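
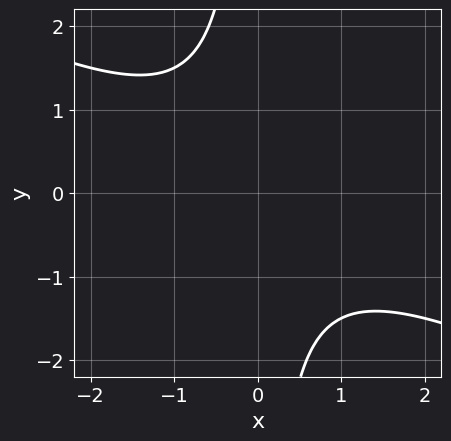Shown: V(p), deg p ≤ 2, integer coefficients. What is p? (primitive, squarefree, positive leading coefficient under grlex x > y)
x^2 + 2*x*y + 2

First, deg p = 2.
Then, checking where it meets the axes: the curve avoids every integer x-axis point in the box; no y-intercept at any integer in the box.
Finally, assembling these constraints gives the stated polynomial.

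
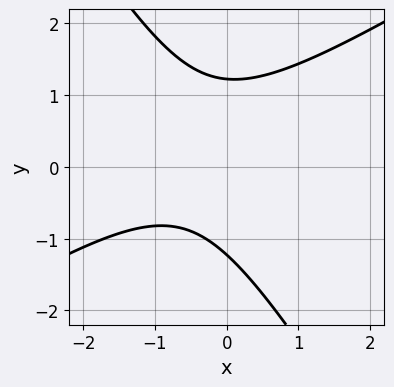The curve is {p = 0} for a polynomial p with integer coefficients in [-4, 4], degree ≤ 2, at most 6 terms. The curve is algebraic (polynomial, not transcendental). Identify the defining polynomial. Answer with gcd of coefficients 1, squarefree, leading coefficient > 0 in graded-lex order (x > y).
(a) deg p = 2. The shape is more complex than any degree-1 curve.
(b) From the axis intercepts and sections: it misses every integer gridline on the x-axis.
(c) The integer polynomial consistent with all of this is the stated p.

2*x^2 - 2*x*y - 2*y^2 + 2*x + 3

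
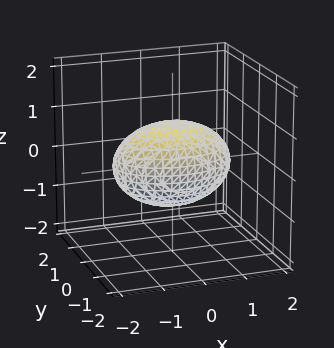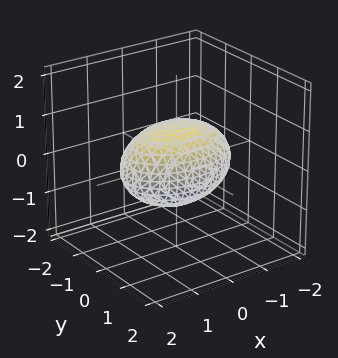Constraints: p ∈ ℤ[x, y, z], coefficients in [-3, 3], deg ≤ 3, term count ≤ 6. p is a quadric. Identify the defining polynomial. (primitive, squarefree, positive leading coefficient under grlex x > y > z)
x^2 + 2*y^2 + 2*z^2 - 2

1. The degree is 2 — bounded and convex; a quadric.
2. Symmetries: the y ↦ −y reflection is a symmetry, so y appears only in even powers; the x ↦ −x reflection is a symmetry, so x appears only in even powers; the z ↦ −z reflection is a symmetry, so z appears only in even powers.
3. From the visible intercepts: the z-axis gridline crossings are at z ∈ {-1, 1}; the y-axis gridline crossings are at y ∈ {-1, 1}.
4. Solving for integer coefficients yields p as stated.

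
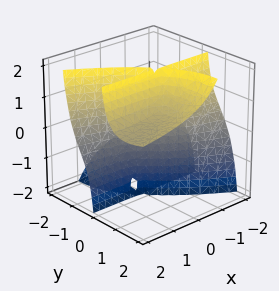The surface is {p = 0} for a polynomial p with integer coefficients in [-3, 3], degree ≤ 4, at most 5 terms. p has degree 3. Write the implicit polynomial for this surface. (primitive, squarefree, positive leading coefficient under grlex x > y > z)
2*x*y*z - y^3 + 2*y^2*z - x - y

(a) deg p = 3.
(b) Reading off the gridlines: it crosses the y-axis at the gridline y = 0; one x-axis crossing is at x = 0.
(c) Solving for integer coefficients yields p as stated.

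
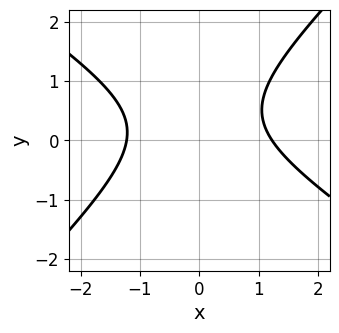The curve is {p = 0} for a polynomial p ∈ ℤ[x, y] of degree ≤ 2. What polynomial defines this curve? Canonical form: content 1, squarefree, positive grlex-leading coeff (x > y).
2*x^2 + x*y - 3*y^2 + 2*y - 3

1. The degree is 2 — no degree-1 curve has this shape.
2. From the axis intercepts and sections: it misses every integer gridline on the y-axis.
3. Assembling these constraints gives the stated polynomial.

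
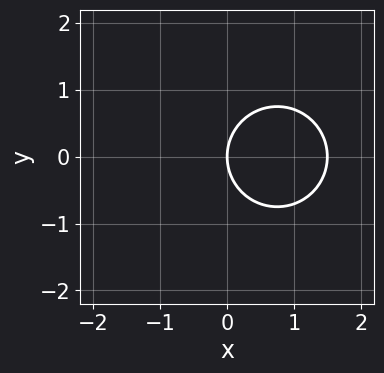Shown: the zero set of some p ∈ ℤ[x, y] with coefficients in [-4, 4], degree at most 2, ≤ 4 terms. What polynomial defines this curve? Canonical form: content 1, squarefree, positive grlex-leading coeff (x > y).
First, the degree is 2 — the shape is more complex than any degree-1 curve.
Then, symmetries: the y ↦ −y reflection is a symmetry, so y appears only in even powers.
Then, against the integer gridlines: one x-axis crossing is at x = 0; it crosses the y-axis at the gridline y = 0.
Finally, these observations pin down the coefficients.

2*x^2 + 2*y^2 - 3*x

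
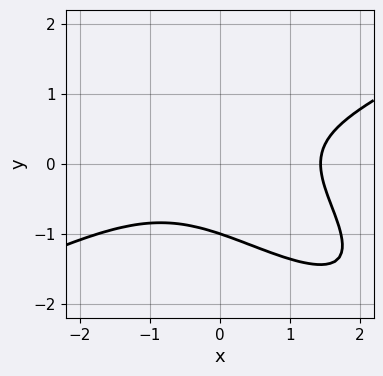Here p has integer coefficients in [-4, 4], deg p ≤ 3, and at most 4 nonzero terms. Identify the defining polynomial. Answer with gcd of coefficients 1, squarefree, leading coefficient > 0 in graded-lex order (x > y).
1. deg p = 3.
2. From the visible intercepts: it meets the y-axis at y = -1 (among the integer gridlines).
3. Solving for integer coefficients yields p as stated.

x^3 - 3*x*y^2 - 3*y^3 - 3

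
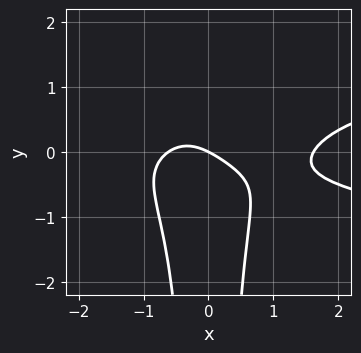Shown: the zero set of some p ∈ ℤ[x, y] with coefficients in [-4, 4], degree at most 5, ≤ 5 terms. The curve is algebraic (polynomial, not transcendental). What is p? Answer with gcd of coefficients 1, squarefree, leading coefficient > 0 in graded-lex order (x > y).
3*x^2*y^2 - x^3 + x^2 + x + 2*y

(a) deg p = 4.
(b) Against the integer gridlines: one y-axis crossing is at y = 0; it meets the x-axis at x = 0 (among the integer gridlines).
(c) Fitting integer coefficients to these (and the overall shape) gives p.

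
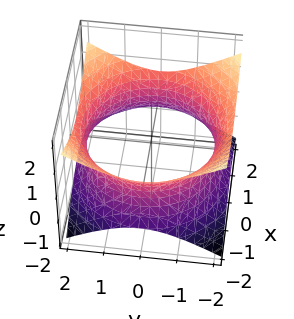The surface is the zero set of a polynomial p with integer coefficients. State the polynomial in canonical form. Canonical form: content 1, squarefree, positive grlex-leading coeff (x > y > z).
x^2 + y^2 - 2*z^2 - 3

deg p = 2.
Symmetries: rotational symmetry about the z-axis ⇒ p depends on x, y only through x² + y²; mirror symmetry z ↦ −z ⇒ only even powers of z.
From the axis intercepts and sections: it misses every integer gridline on the z-axis; a circular section at z = 0 has radius between 1 and 2.
Assembling these constraints gives the stated polynomial.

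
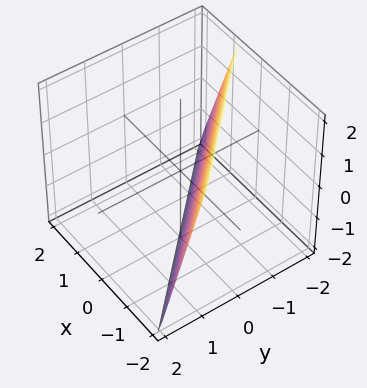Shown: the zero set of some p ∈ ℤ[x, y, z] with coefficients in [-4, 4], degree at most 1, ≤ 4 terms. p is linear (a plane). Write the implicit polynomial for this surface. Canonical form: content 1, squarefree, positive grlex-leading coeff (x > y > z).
3*x + 3*y + z + 2

(a) deg p = 1.
(b) Against the integer gridlines: it meets the z-axis at z = -2 (among the integer gridlines).
(c) Putting this together gives p.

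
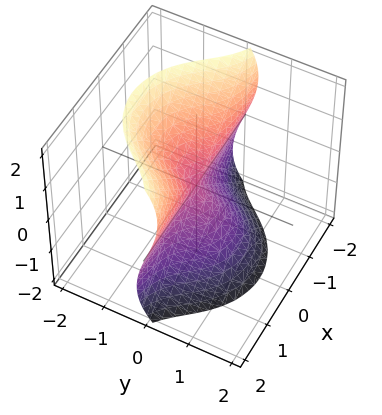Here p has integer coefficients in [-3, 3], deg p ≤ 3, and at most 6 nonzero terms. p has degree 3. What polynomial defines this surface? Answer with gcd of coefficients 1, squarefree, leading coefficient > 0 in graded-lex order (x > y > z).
1. The degree is 3 — a generic line meets the surface in up to 3 points.
2. Observable constraints: it meets the z-axis at z = 0 (among the integer gridlines); the visible x-axis segment lies entirely on the surface.
3. The integer polynomial consistent with all of this is the stated p.

3*x^2*y - x^2*z + 3*y^3 + z^3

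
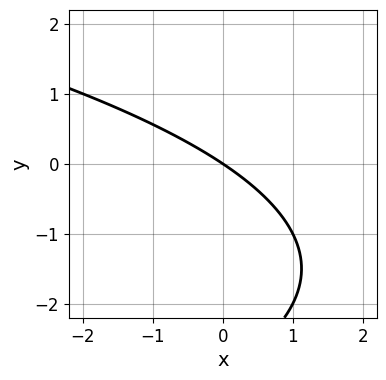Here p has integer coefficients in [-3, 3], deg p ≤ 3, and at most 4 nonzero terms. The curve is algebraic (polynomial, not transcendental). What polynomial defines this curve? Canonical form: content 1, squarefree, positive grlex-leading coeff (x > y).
1. The degree is 2 — no degree-1 curve has this shape.
2. From the visible intercepts: it crosses the y-axis at the gridline y = 0; one x-axis crossing is at x = 0.
3. Together with the visible shape, these determine p as stated.

y^2 + 2*x + 3*y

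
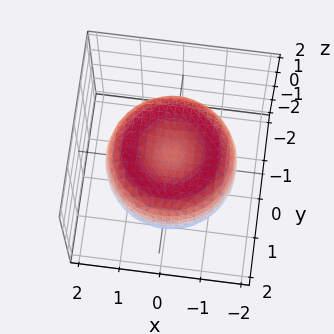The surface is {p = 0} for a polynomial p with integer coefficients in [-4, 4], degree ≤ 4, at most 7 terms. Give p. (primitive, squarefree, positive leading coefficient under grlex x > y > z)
x^4 + 2*x^2*y^2 + y^4 - 2*x^2 - 2*y^2 + 2*z^2 - 1

Degree: no degree-3 surface has this shape, so deg p = 4.
Symmetry: every cross-section ⟂ z is a circle, so x, y appear only via x² + y².
From the axis intercepts and sections: a circular section at z = 0 has radius between 1 and 2.
The integer polynomial consistent with all of this is the stated p.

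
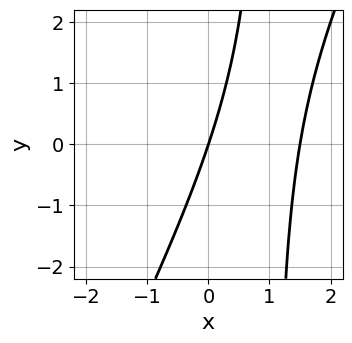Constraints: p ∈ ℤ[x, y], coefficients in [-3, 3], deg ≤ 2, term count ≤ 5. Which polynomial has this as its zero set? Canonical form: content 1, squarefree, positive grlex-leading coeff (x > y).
(a) The degree is 2 — the shape is more complex than any degree-1 curve.
(b) Checking where it meets the axes: it meets the x-axis at x = 0 (among the integer gridlines); it crosses the y-axis at the gridline y = 0.
(c) Together with the visible shape, these determine p as stated.

2*x^2 - x*y - 3*x + y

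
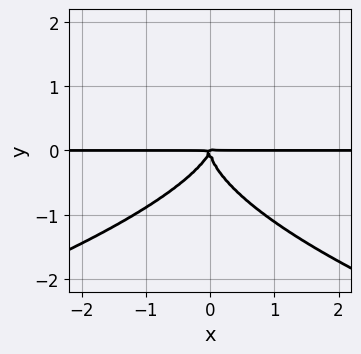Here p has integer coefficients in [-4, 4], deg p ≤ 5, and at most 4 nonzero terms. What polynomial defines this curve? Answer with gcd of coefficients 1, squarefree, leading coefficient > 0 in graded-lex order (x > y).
1. deg p = 4. No degree-3 curve has this shape.
2. From the axis intercepts and sections: the visible x-axis segment lies entirely on the curve.
3. Putting this together gives p.

3*y^4 + 3*x^2*y - x*y^2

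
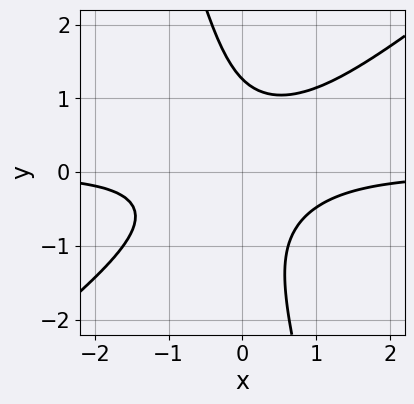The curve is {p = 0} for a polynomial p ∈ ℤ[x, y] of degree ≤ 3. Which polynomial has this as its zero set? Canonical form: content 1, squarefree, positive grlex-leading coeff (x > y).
1. deg p = 3. A generic line meets the curve in up to 3 points.
2. Reading off the gridlines: no x-intercept at any integer in the box.
3. Together with the visible shape, these determine p as stated.

3*x^2*y - 3*x*y^2 - y^3 + 2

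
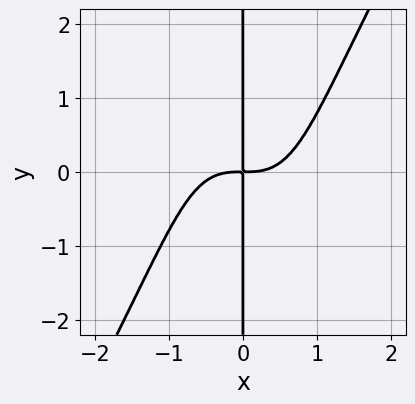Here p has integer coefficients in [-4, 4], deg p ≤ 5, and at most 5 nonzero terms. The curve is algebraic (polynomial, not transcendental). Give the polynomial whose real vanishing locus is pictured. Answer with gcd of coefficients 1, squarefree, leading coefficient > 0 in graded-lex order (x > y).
1. The degree is 4 — no degree-3 curve has this shape.
2. Reading off the gridlines: every point of the y-axis in the box is on the curve.
3. Solving for integer coefficients yields p as stated.

3*x^4 - x^2*y^2 - 3*x*y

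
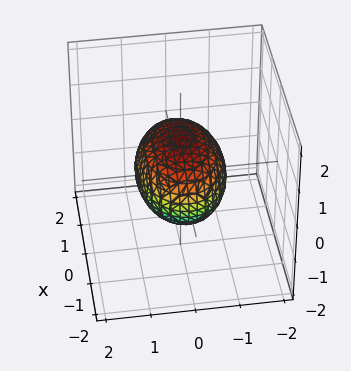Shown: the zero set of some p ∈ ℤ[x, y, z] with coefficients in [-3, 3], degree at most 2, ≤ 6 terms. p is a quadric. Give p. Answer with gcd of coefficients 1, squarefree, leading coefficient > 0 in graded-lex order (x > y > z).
x^2 + 2*y^2 + 2*z^2 - 2

1. deg p = 2.
2. Symmetries: the y ↦ −y reflection is a symmetry, so y appears only in even powers; the x ↦ −x reflection is a symmetry, so x appears only in even powers; it's symmetric under z → −z, forcing even powers of z.
3. Against the integer gridlines: the y-axis gridline crossings are at y ∈ {-1, 1}; the z-axis gridline crossings are at z ∈ {-1, 1}.
4. Putting this together gives p.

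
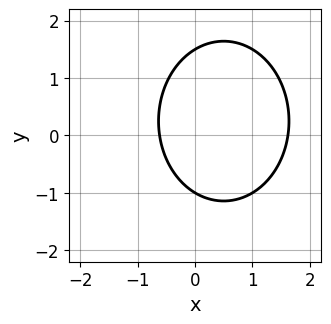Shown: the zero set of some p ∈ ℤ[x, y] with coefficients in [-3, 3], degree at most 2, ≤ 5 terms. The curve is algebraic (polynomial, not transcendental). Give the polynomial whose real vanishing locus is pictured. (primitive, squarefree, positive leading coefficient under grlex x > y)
3*x^2 + 2*y^2 - 3*x - y - 3

First, the degree is 2 — no degree-1 curve has this shape.
Then, checking where it meets the axes: it meets the y-axis at y = -1 (among the integer gridlines).
Finally, together with the visible shape, these determine p as stated.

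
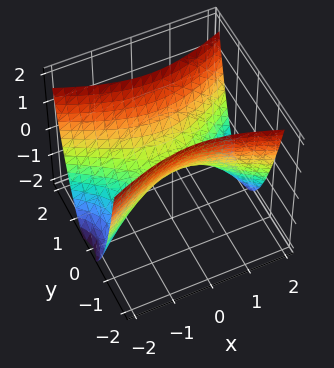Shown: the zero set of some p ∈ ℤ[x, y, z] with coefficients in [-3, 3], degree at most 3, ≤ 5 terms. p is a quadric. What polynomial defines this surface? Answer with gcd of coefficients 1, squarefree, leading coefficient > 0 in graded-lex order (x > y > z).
deg p = 2. A hyperbolic paraboloid; a quadric.
Symmetries: the y ↦ −y reflection is a symmetry, so y appears only in even powers; it's symmetric under x → −x, forcing even powers of x.
From the visible intercepts: one z-axis crossing is at z = 0; it crosses the y-axis at the gridline y = 0.
Putting this together gives p.

x^2 - 3*y^2 + 2*z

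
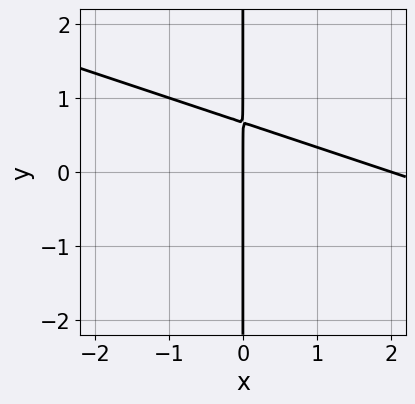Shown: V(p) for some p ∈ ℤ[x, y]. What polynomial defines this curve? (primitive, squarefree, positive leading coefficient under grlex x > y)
x^2 + 3*x*y - 2*x

First, the degree is 2 — no degree-1 curve has this shape.
Then, from the visible intercepts: the visible y-axis segment lies entirely on the curve; among the integer gridlines, it crosses the x-axis at x ∈ {0, 2}.
Finally, matching integer coefficients to the picture gives p.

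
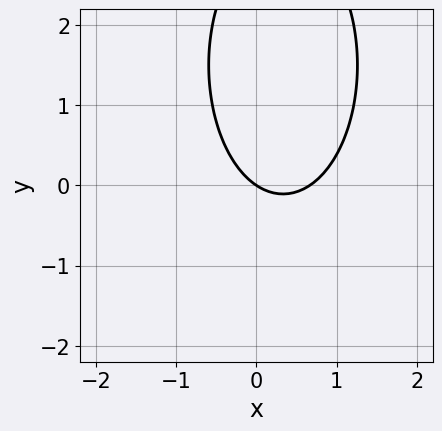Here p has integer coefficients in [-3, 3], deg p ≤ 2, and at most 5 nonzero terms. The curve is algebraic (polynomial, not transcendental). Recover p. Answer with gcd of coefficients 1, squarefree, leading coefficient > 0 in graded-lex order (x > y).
First, degree: no degree-1 curve has this shape, so deg p = 2.
Next, from the visible intercepts: it crosses the x-axis at the gridline x = 0; it meets the y-axis at y = 0 (among the integer gridlines).
Finally, the integer polynomial consistent with all of this is the stated p.

3*x^2 + y^2 - 2*x - 3*y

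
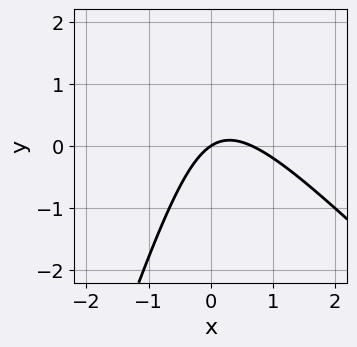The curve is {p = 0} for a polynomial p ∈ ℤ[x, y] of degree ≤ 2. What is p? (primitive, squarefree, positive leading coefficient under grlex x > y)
3*x^2 + 2*x*y - y^2 - 2*x + 3*y

First, degree: a generic line meets the curve in up to 2 points, so deg p = 2.
Next, against the integer gridlines: one x-axis crossing is at x = 0; it meets the y-axis at y = 0 (among the integer gridlines).
Finally, putting this together gives p.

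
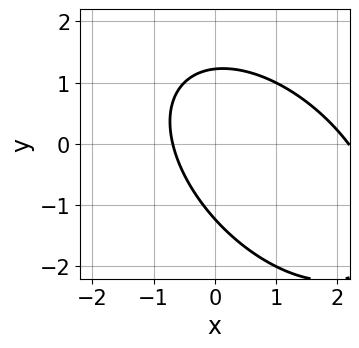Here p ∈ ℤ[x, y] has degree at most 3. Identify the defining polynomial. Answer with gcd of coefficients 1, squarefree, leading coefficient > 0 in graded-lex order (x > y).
First, degree: a generic line meets the curve in up to 2 points, so deg p = 2.
Finally, solving for integer coefficients yields p as stated.

2*x^2 + 2*x*y + 2*y^2 - 3*x - 3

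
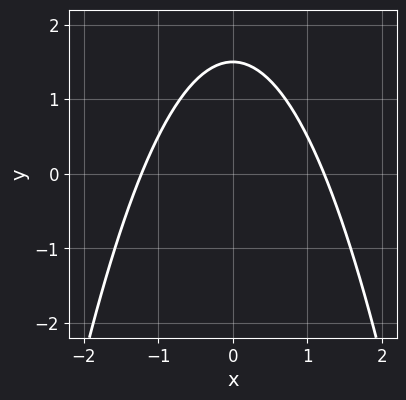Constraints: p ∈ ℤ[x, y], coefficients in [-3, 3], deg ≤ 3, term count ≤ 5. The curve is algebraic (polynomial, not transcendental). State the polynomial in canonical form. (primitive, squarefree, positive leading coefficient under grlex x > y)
2*x^2 + 2*y - 3

1. Degree: no degree-1 curve has this shape, so deg p = 2.
2. Symmetries: mirror symmetry x ↦ −x ⇒ only even powers of x.
3. Fitting integer coefficients to these (and the overall shape) gives p.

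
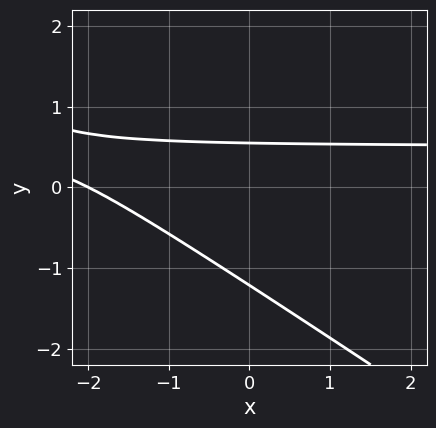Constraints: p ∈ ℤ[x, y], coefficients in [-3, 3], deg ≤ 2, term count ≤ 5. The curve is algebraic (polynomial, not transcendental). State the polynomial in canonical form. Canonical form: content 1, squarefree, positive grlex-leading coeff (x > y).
2*x*y + 3*y^2 - x + 2*y - 2

First, deg p = 2. A generic line meets the curve in up to 2 points.
Then, from the visible intercepts: it crosses the x-axis at the gridline x = -2.
Finally, these observations pin down the coefficients.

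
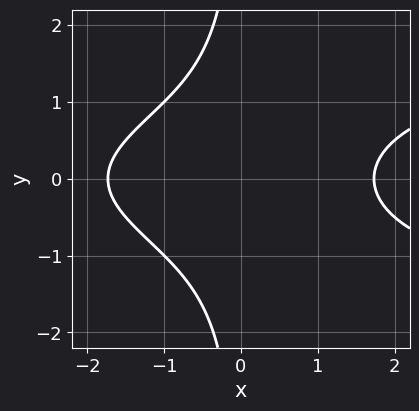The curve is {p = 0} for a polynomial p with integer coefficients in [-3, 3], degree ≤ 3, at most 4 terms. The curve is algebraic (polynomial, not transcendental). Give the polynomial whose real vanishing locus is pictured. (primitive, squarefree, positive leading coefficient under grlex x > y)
(a) Degree: no degree-2 curve has this shape, so deg p = 3.
(b) Symmetries: mirror symmetry y ↦ −y ⇒ only even powers of y.
(c) Observable constraints: the curve avoids every integer y-axis point in the box.
(d) Fitting integer coefficients to these (and the overall shape) gives p.

2*x*y^2 - x^2 + 3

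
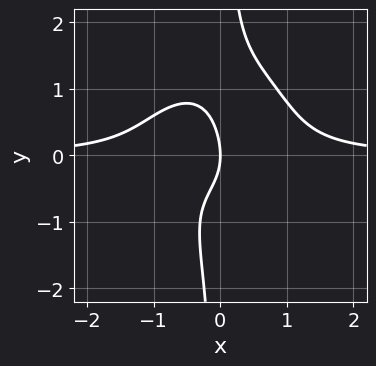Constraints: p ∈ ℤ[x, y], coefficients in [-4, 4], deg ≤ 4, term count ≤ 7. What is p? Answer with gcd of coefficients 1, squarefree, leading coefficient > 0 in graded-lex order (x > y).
3*x^3*y + 2*x*y^3 - x*y - y^2 - 2*x

First, deg p = 4.
Then, observable constraints: it meets the y-axis at y = 0 (among the integer gridlines); it crosses the x-axis at the gridline x = 0.
Finally, putting this together gives p.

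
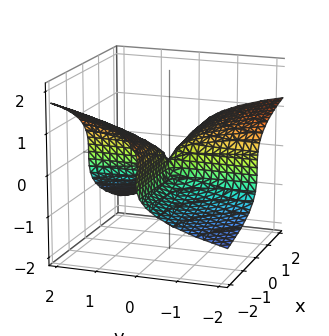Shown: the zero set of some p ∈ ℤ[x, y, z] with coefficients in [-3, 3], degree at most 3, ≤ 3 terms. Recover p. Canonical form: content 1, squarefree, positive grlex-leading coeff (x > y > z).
x*z^2 + 3*z^3 + 2*x*y

1. deg p = 3. A generic line meets the surface in up to 3 points.
2. From the visible intercepts: every point of the y-axis in the box is on the surface; every point of the x-axis in the box is on the surface; it crosses the z-axis at the gridline z = 0.
3. Putting this together gives p.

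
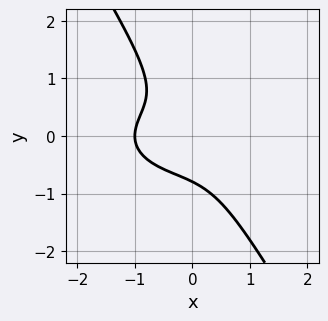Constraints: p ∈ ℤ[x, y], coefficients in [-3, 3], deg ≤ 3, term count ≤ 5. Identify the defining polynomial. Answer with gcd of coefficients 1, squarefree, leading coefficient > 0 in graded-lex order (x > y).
x^3 + 3*x*y^2 + 2*y^3 + 1

(a) Degree: no degree-2 curve has this shape, so deg p = 3.
(b) Reading off the gridlines: one x-axis crossing is at x = -1.
(c) Assembling these constraints gives the stated polynomial.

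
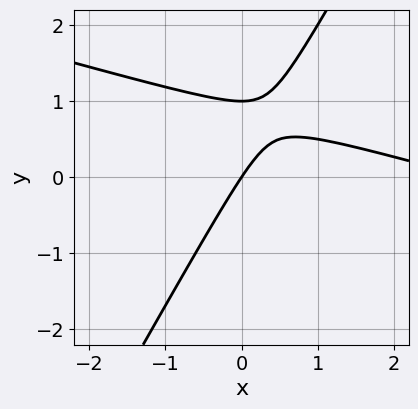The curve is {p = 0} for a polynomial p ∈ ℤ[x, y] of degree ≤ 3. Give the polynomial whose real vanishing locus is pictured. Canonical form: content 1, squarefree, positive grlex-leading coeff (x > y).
x^2 + 3*x*y - 2*y^2 - 3*x + 2*y

1. The degree is 2 — the shape is more complex than any degree-1 curve.
2. Reading off the gridlines: one x-axis crossing is at x = 0; the y-axis gridline crossings are at y ∈ {0, 1}.
3. These observations pin down the coefficients.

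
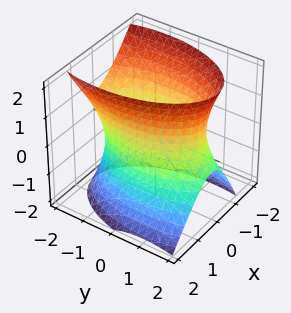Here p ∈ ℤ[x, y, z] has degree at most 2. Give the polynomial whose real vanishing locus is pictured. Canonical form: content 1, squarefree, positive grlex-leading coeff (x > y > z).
3*x^2 + x*z + y^2 + y*z - z^2 - 3

1. The degree is 2 — the shape is more complex than any degree-1 surface.
2. From the visible intercepts: it misses every integer gridline on the z-axis; among the integer gridlines, it crosses the x-axis at x ∈ {-1, 1}.
3. Together with the visible shape, these determine p as stated.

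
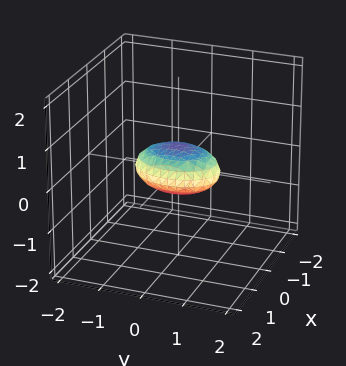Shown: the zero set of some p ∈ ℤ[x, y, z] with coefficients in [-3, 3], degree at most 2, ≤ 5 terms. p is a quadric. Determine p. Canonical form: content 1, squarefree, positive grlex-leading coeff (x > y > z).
2*x^2 + y^2 + 3*z^2 - 1

(a) The degree is 2 — bounded and convex; a quadric.
(b) Symmetries: mirror symmetry y ↦ −y ⇒ only even powers of y; mirror symmetry z ↦ −z ⇒ only even powers of z; the x ↦ −x reflection is a symmetry, so x appears only in even powers.
(c) Observable constraints: among the integer gridlines, it crosses the y-axis at y ∈ {-1, 1}.
(d) Fitting integer coefficients to these (and the overall shape) gives p.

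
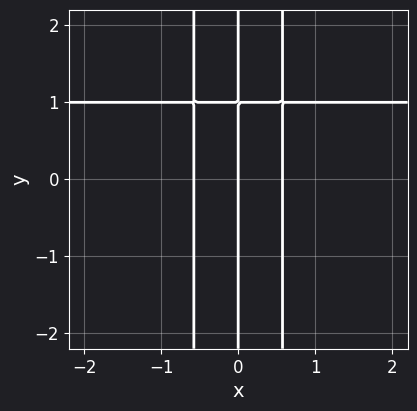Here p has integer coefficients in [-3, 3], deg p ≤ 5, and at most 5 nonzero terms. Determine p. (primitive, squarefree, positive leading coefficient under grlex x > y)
First, the degree is 4 — no degree-3 curve has this shape.
Then, reading off the gridlines: the visible y-axis segment lies entirely on the curve; it meets the x-axis at x = 0 (among the integer gridlines).
Finally, matching integer coefficients to the picture gives p.

3*x^3*y - 3*x^3 - x*y + x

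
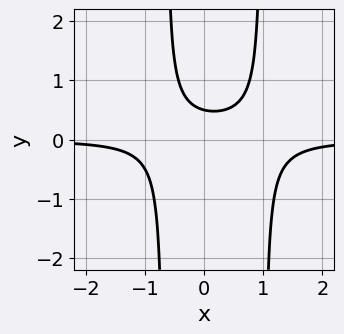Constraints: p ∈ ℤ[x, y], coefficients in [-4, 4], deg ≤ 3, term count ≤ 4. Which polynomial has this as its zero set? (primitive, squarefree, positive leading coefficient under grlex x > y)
First, degree: no degree-2 curve has this shape, so deg p = 3.
Next, against the integer gridlines: no x-intercept at any integer in the box.
Finally, these observations pin down the coefficients.

3*x^2*y - x*y - 2*y + 1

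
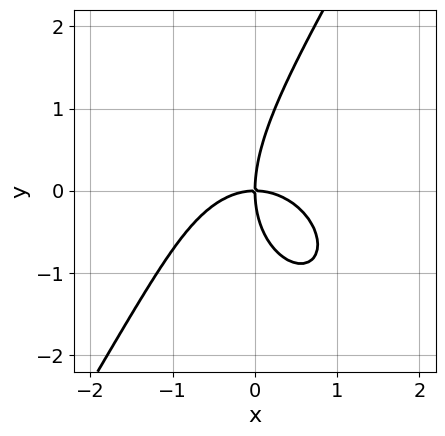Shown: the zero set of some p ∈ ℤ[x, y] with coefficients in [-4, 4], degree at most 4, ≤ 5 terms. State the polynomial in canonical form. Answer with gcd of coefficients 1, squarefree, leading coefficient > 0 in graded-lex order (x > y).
2*x^3 + x*y^2 - y^3 + 3*x*y

(a) deg p = 3. A generic line meets the curve in up to 3 points.
(b) Reading off the gridlines: it crosses the x-axis at the gridline x = 0; it crosses the y-axis at the gridline y = 0.
(c) The integer polynomial consistent with all of this is the stated p.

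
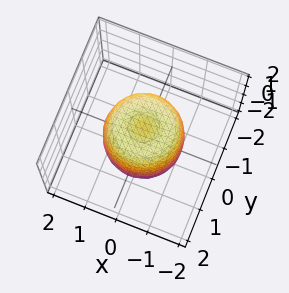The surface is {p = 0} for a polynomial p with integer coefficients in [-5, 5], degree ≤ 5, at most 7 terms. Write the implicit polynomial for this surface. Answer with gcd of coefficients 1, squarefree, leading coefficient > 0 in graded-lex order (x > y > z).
2*x^4 + 4*x^2*y^2 + 2*y^4 - 2*x^2 - 2*y^2 + z^2 - 1

First, degree: a generic line meets the surface in up to 4 points, so deg p = 4.
Then, symmetries: rotational symmetry about the z-axis ⇒ p depends on x, y only through x² + y².
Next, from the visible intercepts: a circular section at z = -1 has radius exactly 1; among the integer gridlines, it crosses the z-axis at z ∈ {-1, 1}.
Finally, the integer polynomial consistent with all of this is the stated p.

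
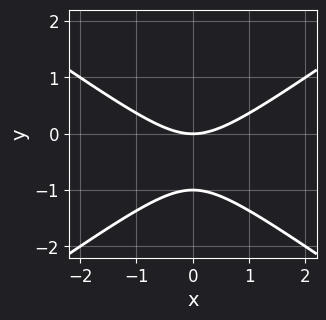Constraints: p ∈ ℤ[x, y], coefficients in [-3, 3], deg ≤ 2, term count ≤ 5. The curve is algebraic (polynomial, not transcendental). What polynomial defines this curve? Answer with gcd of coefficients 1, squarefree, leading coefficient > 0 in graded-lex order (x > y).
x^2 - 2*y^2 - 2*y

deg p = 2. A generic line meets the curve in up to 2 points.
Symmetries: mirror symmetry x ↦ −x ⇒ only even powers of x.
Checking where it meets the axes: among the integer gridlines, it crosses the y-axis at y ∈ {-1, 0}; it crosses the x-axis at the gridline x = 0.
Solving for integer coefficients yields p as stated.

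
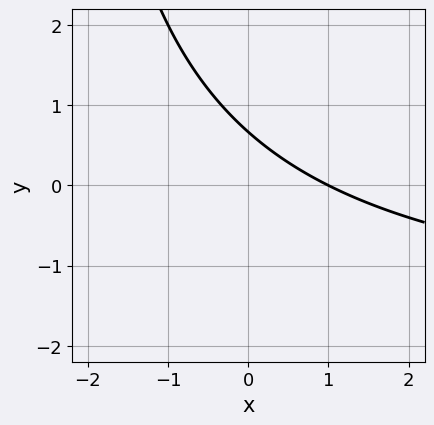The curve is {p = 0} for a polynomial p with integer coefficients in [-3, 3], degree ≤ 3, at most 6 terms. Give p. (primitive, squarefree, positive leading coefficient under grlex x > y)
First, degree: a generic line meets the curve in up to 2 points, so deg p = 2.
Next, reading off the gridlines: it crosses the x-axis at the gridline x = 1.
Finally, matching integer coefficients to the picture gives p.

x*y + 2*x + 3*y - 2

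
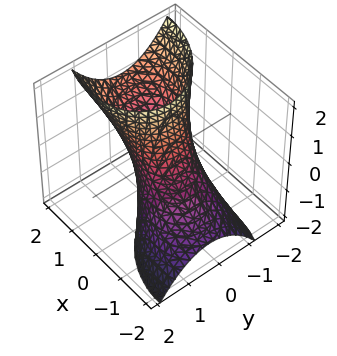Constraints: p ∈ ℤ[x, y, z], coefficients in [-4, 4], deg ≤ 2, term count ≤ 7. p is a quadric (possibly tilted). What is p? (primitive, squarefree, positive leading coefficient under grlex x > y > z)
2*x^2 + x*y - 3*x*z + 3*y^2 - 2

deg p = 2. No degree-1 surface has this shape.
Observable constraints: among the integer gridlines, it crosses the x-axis at x ∈ {-1, 1}; it misses every integer gridline on the z-axis.
The integer polynomial consistent with all of this is the stated p.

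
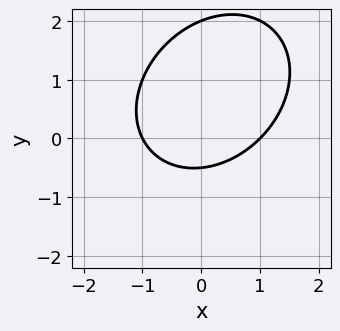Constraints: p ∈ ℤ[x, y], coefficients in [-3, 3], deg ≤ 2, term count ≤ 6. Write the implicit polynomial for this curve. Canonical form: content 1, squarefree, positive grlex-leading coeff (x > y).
First, the degree is 2 — no degree-1 curve has this shape.
Then, against the integer gridlines: among the integer gridlines, it crosses the x-axis at x ∈ {-1, 1}; one y-axis crossing is at y = 2.
Finally, these observations pin down the coefficients.

2*x^2 - x*y + 2*y^2 - 3*y - 2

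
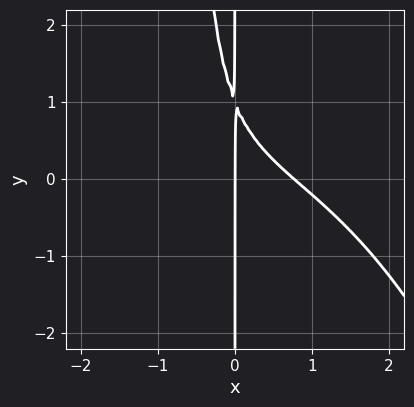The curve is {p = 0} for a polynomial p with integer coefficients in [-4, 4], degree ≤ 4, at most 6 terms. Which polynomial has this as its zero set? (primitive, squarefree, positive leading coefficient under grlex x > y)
x^4 + 3*x^2*y + 2*x^2 + 2*x*y - 2*x

1. The degree is 4 — no degree-3 curve has this shape.
2. From the visible intercepts: it crosses the x-axis at the gridline x = 0; the visible y-axis segment lies entirely on the curve.
3. Solving for integer coefficients yields p as stated.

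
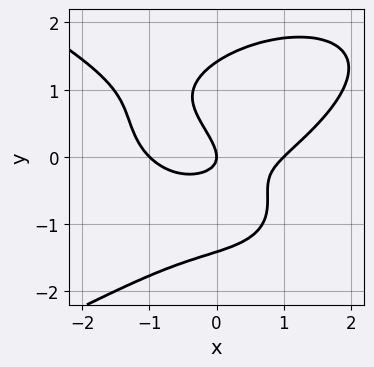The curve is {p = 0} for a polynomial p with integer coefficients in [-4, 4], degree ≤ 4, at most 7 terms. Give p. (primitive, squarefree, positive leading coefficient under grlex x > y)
(a) Degree: no degree-3 curve has this shape, so deg p = 4.
(b) From the visible intercepts: the x-axis gridline crossings are at x ∈ {-1, 0, 1}; it crosses the y-axis at the gridline y = 0.
(c) Matching integer coefficients to the picture gives p.

y^4 + x^3 - 2*x*y - 2*y^2 - x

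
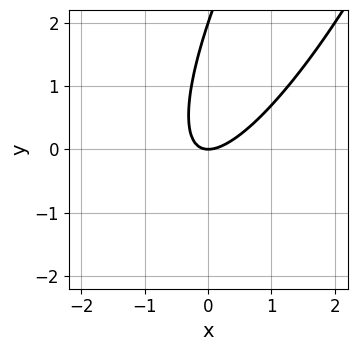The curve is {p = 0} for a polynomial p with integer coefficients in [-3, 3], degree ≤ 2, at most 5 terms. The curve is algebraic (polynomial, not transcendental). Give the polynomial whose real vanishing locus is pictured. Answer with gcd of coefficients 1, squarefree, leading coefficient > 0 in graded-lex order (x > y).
3*x^2 - 3*x*y + y^2 - 2*y

First, degree: no degree-1 curve has this shape, so deg p = 2.
Then, from the visible intercepts: one x-axis crossing is at x = 0; the y-axis gridline crossings are at y ∈ {0, 2}.
Finally, these observations pin down the coefficients.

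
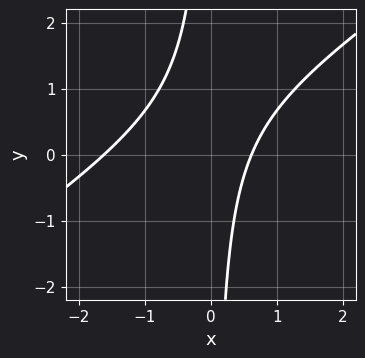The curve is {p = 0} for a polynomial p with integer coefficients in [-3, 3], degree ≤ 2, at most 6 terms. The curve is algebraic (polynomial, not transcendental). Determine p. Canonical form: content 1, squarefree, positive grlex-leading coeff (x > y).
2*x^2 - 3*x*y + 2*x - 2

Degree: no degree-1 curve has this shape, so deg p = 2.
From the axis intercepts and sections: the curve avoids every integer y-axis point in the box.
Together with the visible shape, these determine p as stated.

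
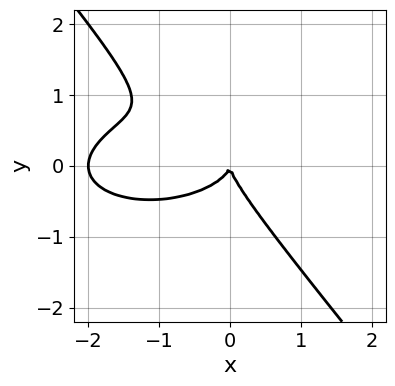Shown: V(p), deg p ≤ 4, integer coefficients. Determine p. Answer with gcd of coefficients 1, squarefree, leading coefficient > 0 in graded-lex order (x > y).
x^3 + 3*x*y^2 + 3*y^3 + 2*x^2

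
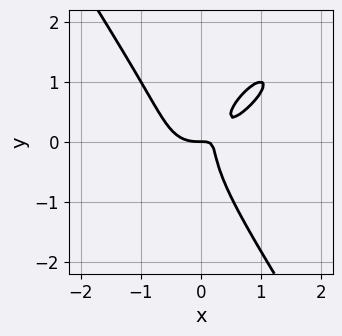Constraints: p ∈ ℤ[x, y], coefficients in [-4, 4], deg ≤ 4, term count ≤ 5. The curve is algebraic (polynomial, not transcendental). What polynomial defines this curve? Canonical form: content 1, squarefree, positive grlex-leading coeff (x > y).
3*x^3 - 3*x^2*y + 2*y^3 - 3*x*y + y

First, degree: the shape is more complex than any degree-2 curve, so deg p = 3.
Next, reading off the gridlines: it meets the x-axis at x = 0 (among the integer gridlines); one y-axis crossing is at y = 0.
Finally, putting this together gives p.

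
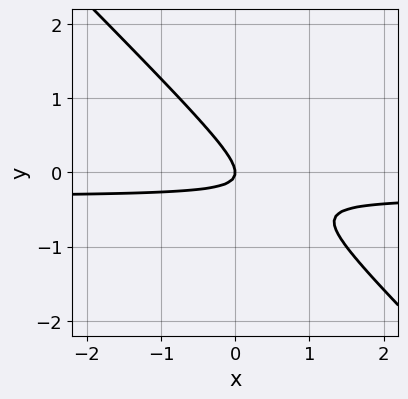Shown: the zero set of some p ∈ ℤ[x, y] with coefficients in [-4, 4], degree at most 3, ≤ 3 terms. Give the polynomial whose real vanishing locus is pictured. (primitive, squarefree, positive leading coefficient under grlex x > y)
3*x*y + 3*y^2 + x

1. Degree: a generic line meets the curve in up to 2 points, so deg p = 2.
2. Reading off the gridlines: it meets the y-axis at y = 0 (among the integer gridlines); it meets the x-axis at x = 0 (among the integer gridlines).
3. These observations pin down the coefficients.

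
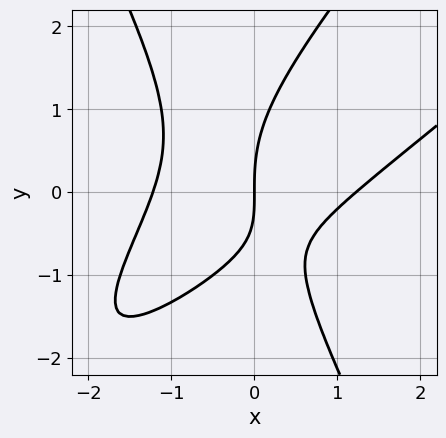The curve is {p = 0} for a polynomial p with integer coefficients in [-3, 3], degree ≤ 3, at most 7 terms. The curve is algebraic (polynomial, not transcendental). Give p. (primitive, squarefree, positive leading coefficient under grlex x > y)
The degree is 3 — a generic line meets the curve in up to 3 points.
From the axis intercepts and sections: it meets the x-axis at x = 0 (among the integer gridlines); it crosses the y-axis at the gridline y = 0.
Matching integer coefficients to the picture gives p.

2*x^3 - 3*x^2*y + y^3 - 2*x*y - 3*x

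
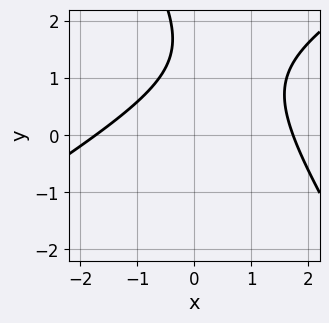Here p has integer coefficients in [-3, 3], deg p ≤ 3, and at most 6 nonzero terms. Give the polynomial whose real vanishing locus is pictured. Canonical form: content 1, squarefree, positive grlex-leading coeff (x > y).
First, degree: a generic line meets the curve in up to 2 points, so deg p = 2.
Then, checking where it meets the axes: the curve avoids every integer y-axis point in the box.
Finally, putting this together gives p.

x^2 - x*y - y^2 + 3*y - 3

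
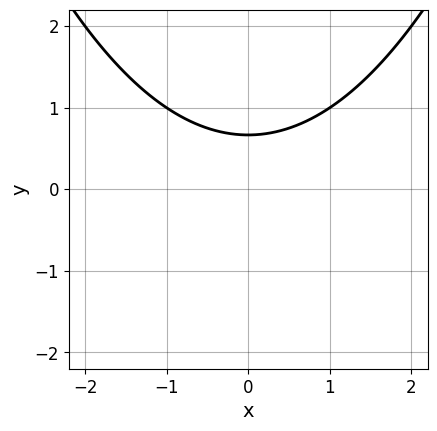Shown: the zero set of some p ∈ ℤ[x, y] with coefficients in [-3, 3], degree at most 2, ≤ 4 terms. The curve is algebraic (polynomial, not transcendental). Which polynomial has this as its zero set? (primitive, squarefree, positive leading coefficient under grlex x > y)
x^2 - 3*y + 2

First, deg p = 2. A generic line meets the curve in up to 2 points.
Next, symmetries: mirror symmetry x ↦ −x ⇒ only even powers of x.
Then, reading off the gridlines: no x-intercept at any integer in the box.
Finally, putting this together gives p.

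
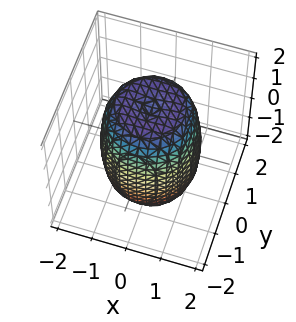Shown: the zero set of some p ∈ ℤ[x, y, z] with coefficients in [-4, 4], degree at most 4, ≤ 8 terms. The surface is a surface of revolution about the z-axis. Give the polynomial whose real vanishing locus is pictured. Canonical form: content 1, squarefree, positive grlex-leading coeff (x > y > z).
First, deg p = 4.
Next, by symmetry, the surface is invariant under rotation about z: p = q(x² + y², z).
Next, reading off the gridlines: a circular section at z = 0 has radius between 1 and 2.
Finally, together with the visible shape, these determine p as stated.

2*x^4 + 4*x^2*y^2 + 2*y^4 - 2*x^2 - 2*y^2 + z^2 - 3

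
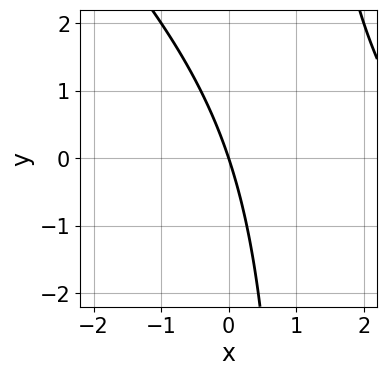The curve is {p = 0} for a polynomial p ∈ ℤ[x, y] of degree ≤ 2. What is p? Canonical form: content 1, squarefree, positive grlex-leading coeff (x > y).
x^2 + x*y - 3*x - y

First, deg p = 2. The shape is more complex than any degree-1 curve.
Next, from the axis intercepts and sections: it crosses the y-axis at the gridline y = 0; one x-axis crossing is at x = 0.
Finally, these observations pin down the coefficients.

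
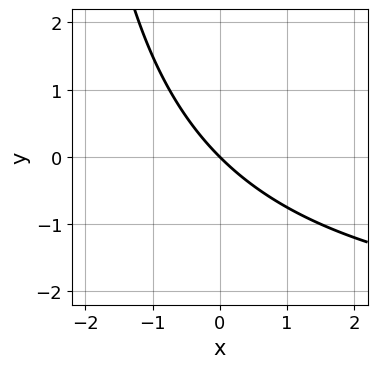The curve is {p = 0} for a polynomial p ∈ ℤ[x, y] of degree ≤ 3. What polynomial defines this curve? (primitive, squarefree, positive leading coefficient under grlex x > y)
x*y + 3*x + 3*y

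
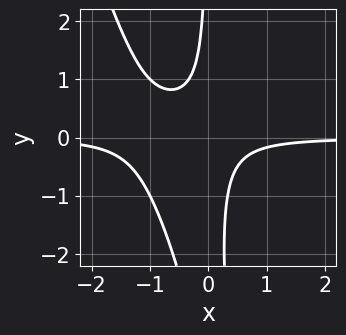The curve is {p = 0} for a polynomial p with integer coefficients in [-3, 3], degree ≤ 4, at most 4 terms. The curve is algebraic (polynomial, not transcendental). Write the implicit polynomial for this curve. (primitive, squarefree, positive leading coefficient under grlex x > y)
First, deg p = 3. The shape is more complex than any degree-2 curve.
Next, from the axis intercepts and sections: the curve avoids every integer x-axis point in the box; the curve avoids every integer y-axis point in the box.
Finally, the integer polynomial consistent with all of this is the stated p.

3*x^2*y + x*y^2 + 3*x*y + 1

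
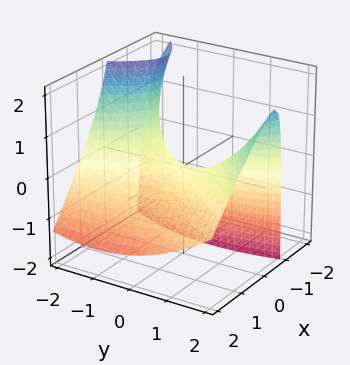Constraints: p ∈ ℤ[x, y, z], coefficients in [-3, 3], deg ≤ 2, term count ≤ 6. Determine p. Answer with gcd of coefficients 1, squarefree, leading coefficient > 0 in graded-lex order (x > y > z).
1. Degree: the shape is more complex than any degree-1 surface, so deg p = 2.
2. Observable constraints: it crosses the z-axis at the gridline z = 0; it meets the x-axis at x = 0 (among the integer gridlines); it crosses the y-axis at the gridline y = 0.
3. The integer polynomial consistent with all of this is the stated p.

3*x^2 - x*y + 3*x*z - y^2 + 3*z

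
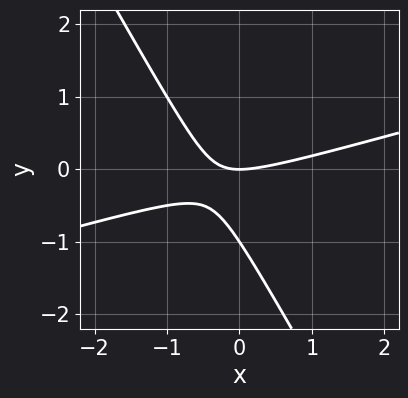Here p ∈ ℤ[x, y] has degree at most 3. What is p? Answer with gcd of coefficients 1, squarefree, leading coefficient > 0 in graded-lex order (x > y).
x^2 - 3*x*y - 2*y^2 - 2*y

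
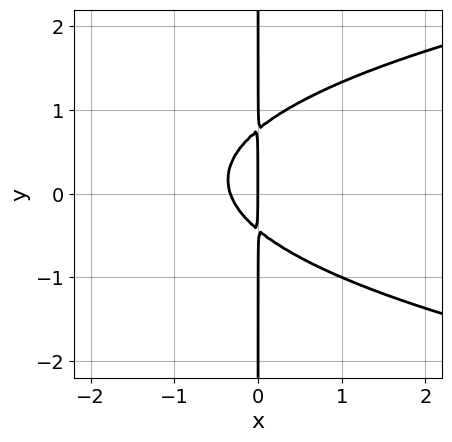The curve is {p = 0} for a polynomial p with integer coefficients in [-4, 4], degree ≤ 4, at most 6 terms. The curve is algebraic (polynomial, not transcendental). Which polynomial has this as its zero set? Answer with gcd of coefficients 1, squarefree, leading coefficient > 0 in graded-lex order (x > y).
3*x*y^2 - 3*x^2 - x*y - x

First, the degree is 3 — a generic line meets the curve in up to 3 points.
Next, from the axis intercepts and sections: it meets the x-axis at x = 0 (among the integer gridlines); the visible y-axis segment lies entirely on the curve.
Finally, these observations pin down the coefficients.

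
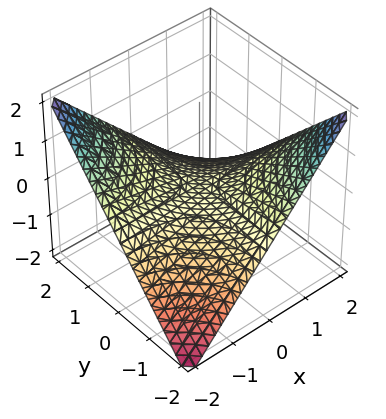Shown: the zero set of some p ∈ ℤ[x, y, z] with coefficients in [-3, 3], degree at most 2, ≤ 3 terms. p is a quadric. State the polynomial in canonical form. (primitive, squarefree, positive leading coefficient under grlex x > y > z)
(a) deg p = 2. A saddle surface; a quadric.
(b) From the axis intercepts and sections: one z-axis crossing is at z = 0; every point of the x-axis in the box is on the surface; the visible y-axis segment lies entirely on the surface.
(c) Together with the visible shape, these determine p as stated.

x*y + 2*z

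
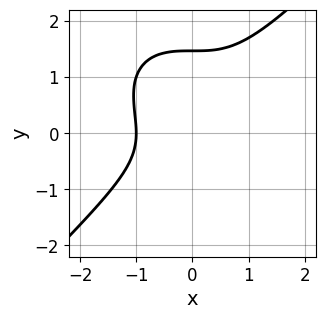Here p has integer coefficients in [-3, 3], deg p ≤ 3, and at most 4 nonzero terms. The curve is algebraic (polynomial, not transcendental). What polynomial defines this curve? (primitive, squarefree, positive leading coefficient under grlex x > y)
1. deg p = 3. A generic line meets the curve in up to 3 points.
2. From the axis intercepts and sections: one x-axis crossing is at x = -1.
3. Together with the visible shape, these determine p as stated.

x^3 - y^3 + y^2 + 1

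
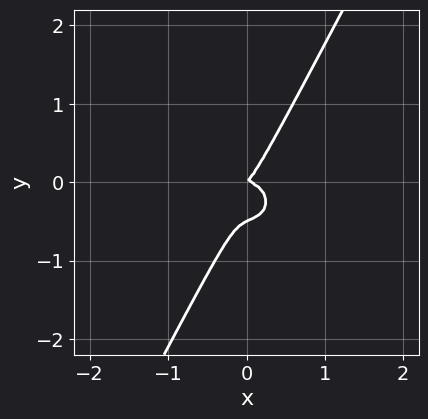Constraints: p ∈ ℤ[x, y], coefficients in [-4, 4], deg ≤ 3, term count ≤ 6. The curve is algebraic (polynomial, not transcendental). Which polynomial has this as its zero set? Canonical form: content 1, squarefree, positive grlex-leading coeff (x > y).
3*x^3 + 3*x*y^2 - 2*y^3 + x*y - y^2

(a) The degree is 3 — a generic line meets the curve in up to 3 points.
(b) Against the integer gridlines: one x-axis crossing is at x = 0; one y-axis crossing is at y = 0.
(c) Fitting integer coefficients to these (and the overall shape) gives p.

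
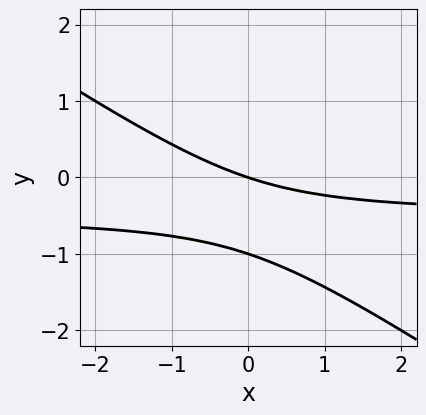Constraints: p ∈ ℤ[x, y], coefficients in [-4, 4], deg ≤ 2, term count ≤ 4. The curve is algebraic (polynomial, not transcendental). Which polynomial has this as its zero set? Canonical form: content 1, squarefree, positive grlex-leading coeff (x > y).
2*x*y + 3*y^2 + x + 3*y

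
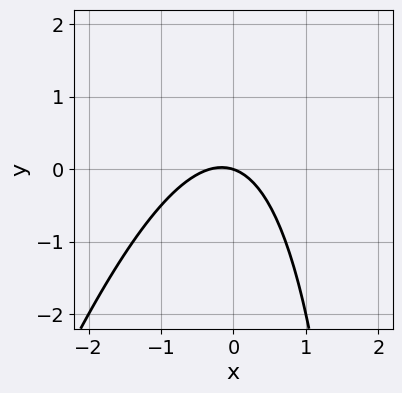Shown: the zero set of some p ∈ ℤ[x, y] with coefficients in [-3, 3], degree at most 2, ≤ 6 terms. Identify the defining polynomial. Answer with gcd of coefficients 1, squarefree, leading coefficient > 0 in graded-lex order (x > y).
3*x^2 - x*y + x + 3*y

Degree: the shape is more complex than any degree-1 curve, so deg p = 2.
Against the integer gridlines: one x-axis crossing is at x = 0; it meets the y-axis at y = 0 (among the integer gridlines).
Assembling these constraints gives the stated polynomial.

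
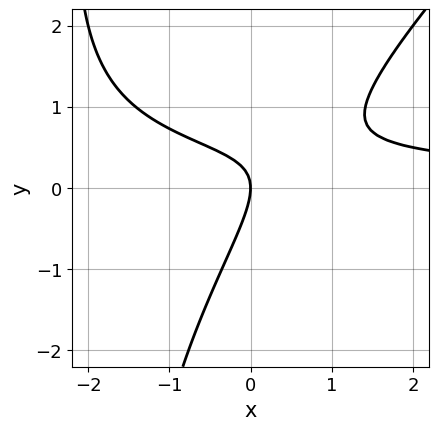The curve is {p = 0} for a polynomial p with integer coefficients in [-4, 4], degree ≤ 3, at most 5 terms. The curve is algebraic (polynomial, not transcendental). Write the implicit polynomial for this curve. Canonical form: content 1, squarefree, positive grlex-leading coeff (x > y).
x^2*y - x*y^2 + 3*x*y - 2*y^2 - 2*x

1. The degree is 3 — a generic line meets the curve in up to 3 points.
2. Reading off the gridlines: it meets the x-axis at x = 0 (among the integer gridlines); one y-axis crossing is at y = 0.
3. Together with the visible shape, these determine p as stated.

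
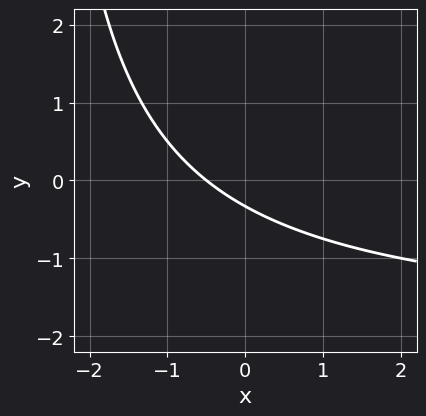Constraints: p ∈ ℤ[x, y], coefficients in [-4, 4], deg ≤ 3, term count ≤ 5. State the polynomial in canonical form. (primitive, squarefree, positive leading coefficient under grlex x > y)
x*y + 2*x + 3*y + 1

First, degree: the shape is more complex than any degree-1 curve, so deg p = 2.
Finally, matching integer coefficients to the picture gives p.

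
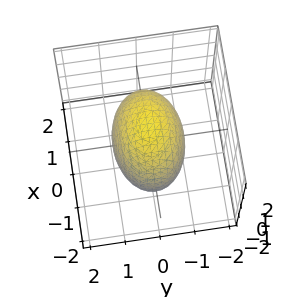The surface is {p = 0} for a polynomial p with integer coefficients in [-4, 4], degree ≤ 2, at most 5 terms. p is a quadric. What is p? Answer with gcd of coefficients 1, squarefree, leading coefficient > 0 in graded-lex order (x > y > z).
1. Degree: a closed, bounded, convex surface; a quadric, so deg p = 2.
2. Symmetries: the x ↦ −x reflection is a symmetry, so x appears only in even powers; the z ↦ −z reflection is a symmetry, so z appears only in even powers; mirror symmetry y ↦ −y ⇒ only even powers of y.
3. Observable constraints: among the integer gridlines, it crosses the y-axis at y ∈ {-1, 1}.
4. These observations pin down the coefficients.

x^2 + 2*y^2 + z^2 - 2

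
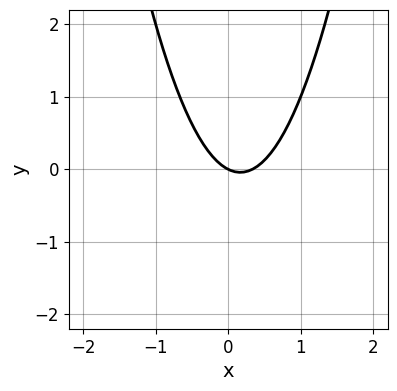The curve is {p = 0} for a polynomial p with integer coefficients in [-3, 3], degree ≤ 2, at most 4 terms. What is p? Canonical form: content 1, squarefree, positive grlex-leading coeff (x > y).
The degree is 2 — the shape is more complex than any degree-1 curve.
From the axis intercepts and sections: it meets the x-axis at x = 0 (among the integer gridlines); it meets the y-axis at y = 0 (among the integer gridlines).
Solving for integer coefficients yields p as stated.

3*x^2 - x - 2*y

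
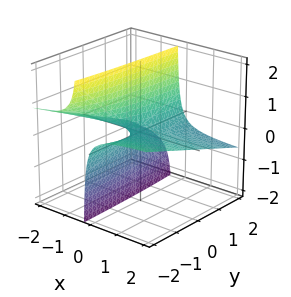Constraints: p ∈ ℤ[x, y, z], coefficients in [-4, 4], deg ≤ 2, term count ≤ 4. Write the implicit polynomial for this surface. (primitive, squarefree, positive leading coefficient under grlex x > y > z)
x*y + 3*x*z + z

First, the degree is 2 — no degree-1 surface has this shape.
Then, from the axis intercepts and sections: every point of the y-axis in the box is on the surface; it meets the z-axis at z = 0 (among the integer gridlines); the visible x-axis segment lies entirely on the surface.
Finally, the integer polynomial consistent with all of this is the stated p.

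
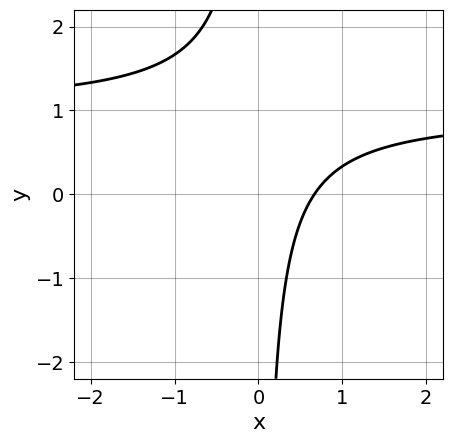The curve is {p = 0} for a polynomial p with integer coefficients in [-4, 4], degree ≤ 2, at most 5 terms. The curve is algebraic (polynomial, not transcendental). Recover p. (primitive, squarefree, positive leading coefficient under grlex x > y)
3*x*y - 3*x + 2

deg p = 2.
From the visible intercepts: no y-intercept at any integer in the box.
Putting this together gives p.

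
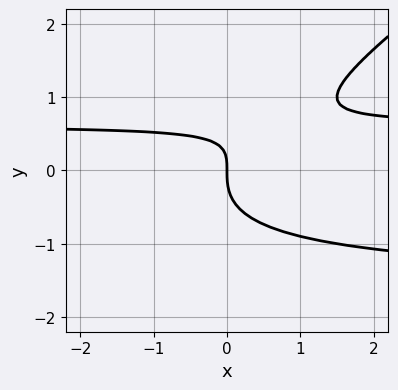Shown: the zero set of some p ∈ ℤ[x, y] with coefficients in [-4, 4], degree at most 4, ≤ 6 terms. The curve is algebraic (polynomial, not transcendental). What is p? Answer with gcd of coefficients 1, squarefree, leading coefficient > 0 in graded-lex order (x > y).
2*x*y^2 - 3*y^3 + 2*x*y - 2*x

deg p = 3. No degree-2 curve has this shape.
From the axis intercepts and sections: it crosses the x-axis at the gridline x = 0; one y-axis crossing is at y = 0.
Matching integer coefficients to the picture gives p.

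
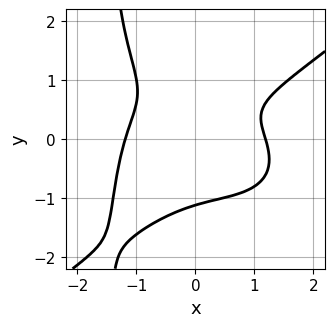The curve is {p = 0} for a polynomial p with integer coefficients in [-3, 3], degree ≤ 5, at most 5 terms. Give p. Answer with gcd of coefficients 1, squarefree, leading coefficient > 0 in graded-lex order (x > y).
x^4 - 2*x*y^3 - 3*y^3 + 2*y - 2

(a) Degree: the shape is more complex than any degree-3 curve, so deg p = 4.
(b) Putting this together gives p.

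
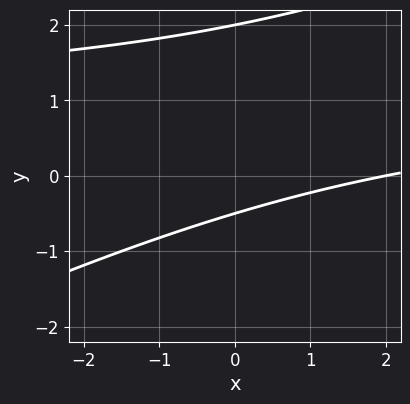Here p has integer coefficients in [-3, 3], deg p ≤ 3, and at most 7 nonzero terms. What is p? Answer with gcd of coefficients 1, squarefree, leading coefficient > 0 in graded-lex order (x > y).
Degree: the shape is more complex than any degree-1 curve, so deg p = 2.
From the visible intercepts: one x-axis crossing is at x = 2; it meets the y-axis at y = 2 (among the integer gridlines).
Fitting integer coefficients to these (and the overall shape) gives p.

x*y - 2*y^2 - x + 3*y + 2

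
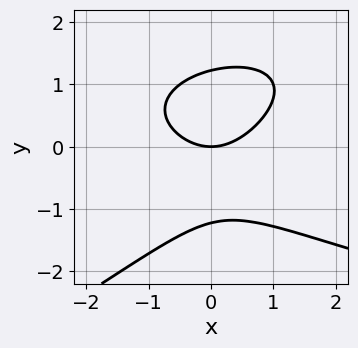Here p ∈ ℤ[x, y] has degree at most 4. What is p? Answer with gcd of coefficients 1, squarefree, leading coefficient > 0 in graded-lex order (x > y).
x*y^2 - 2*y^3 - 2*x^2 + 3*y

Degree: the shape is more complex than any degree-2 curve, so deg p = 3.
Against the integer gridlines: it meets the x-axis at x = 0 (among the integer gridlines); it meets the y-axis at y = 0 (among the integer gridlines).
Solving for integer coefficients yields p as stated.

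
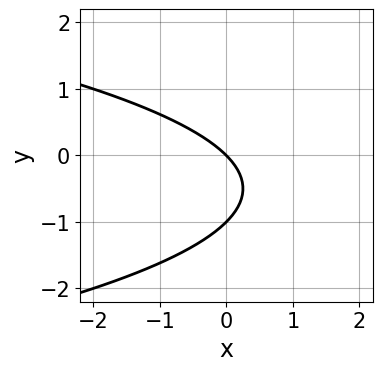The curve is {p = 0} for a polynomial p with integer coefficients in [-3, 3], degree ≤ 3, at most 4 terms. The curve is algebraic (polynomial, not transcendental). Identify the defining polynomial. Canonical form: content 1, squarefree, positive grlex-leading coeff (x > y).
(a) Degree: no degree-1 curve has this shape, so deg p = 2.
(b) Checking where it meets the axes: the y-axis gridline crossings are at y ∈ {-1, 0}; it meets the x-axis at x = 0 (among the integer gridlines).
(c) Putting this together gives p.

y^2 + x + y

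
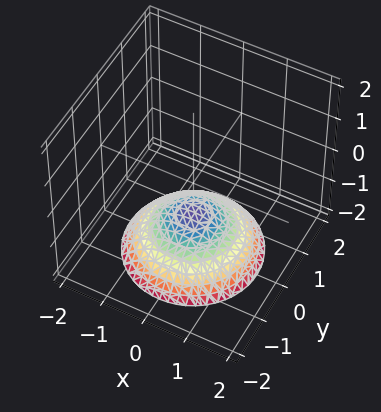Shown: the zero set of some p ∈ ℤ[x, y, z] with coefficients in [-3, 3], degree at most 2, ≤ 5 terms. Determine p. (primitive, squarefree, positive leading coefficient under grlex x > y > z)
x^2 + y^2 + 2*z + 2

(a) Degree: no degree-1 surface has this shape, so deg p = 2.
(b) By symmetry, the z-axis is an axis of rotation, so x and y enter only as x² + y².
(c) From the visible intercepts: no y-intercept at any integer in the box; a circular section at z = -2 has radius between 1 and 2; the surface avoids every integer x-axis point in the box.
(d) Solving for integer coefficients yields p as stated. Check: (0, 0, -1) on the z-axis lies on the surface, and p(0, 0, -1) = 0. ✓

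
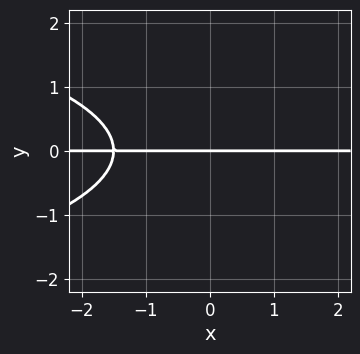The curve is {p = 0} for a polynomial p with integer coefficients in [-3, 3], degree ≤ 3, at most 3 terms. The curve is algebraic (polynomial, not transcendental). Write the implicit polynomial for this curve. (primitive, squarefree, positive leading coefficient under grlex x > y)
2*y^3 + 2*x*y + 3*y

The degree is 3 — no degree-2 curve has this shape.
Reading off the gridlines: the visible x-axis segment lies entirely on the curve; it crosses the y-axis at the gridline y = 0.
Together with the visible shape, these determine p as stated.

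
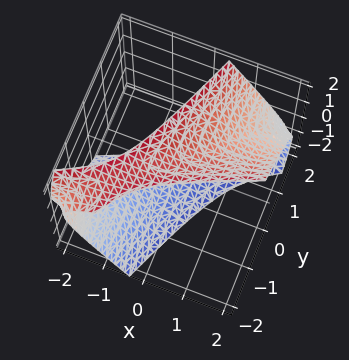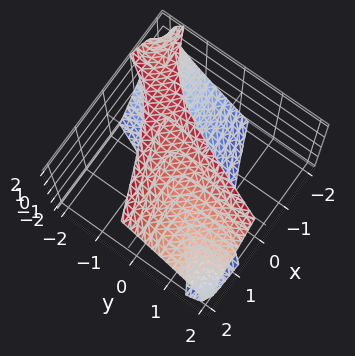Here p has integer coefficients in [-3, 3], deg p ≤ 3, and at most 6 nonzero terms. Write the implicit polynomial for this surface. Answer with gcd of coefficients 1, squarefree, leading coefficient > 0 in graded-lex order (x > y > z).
x^2 - 3*x*y - x*z + y^2 - z^2 + 3

First, deg p = 2. A generic line meets the surface in up to 2 points.
Next, against the integer gridlines: no y-intercept at any integer in the box; it misses every integer gridline on the x-axis.
Finally, assembling these constraints gives the stated polynomial.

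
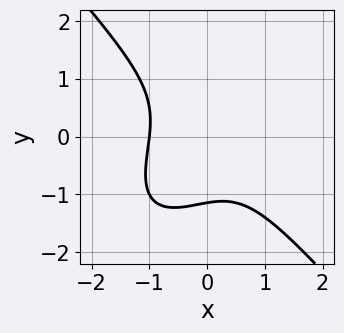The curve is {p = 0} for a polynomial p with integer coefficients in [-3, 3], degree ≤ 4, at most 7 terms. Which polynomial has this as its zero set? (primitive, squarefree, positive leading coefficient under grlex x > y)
3*x^3 - x^2*y - x*y^2 + 2*y^3 + 3

First, the degree is 3 — a generic line meets the curve in up to 3 points.
Then, checking where it meets the axes: it meets the x-axis at x = -1 (among the integer gridlines).
Finally, these observations pin down the coefficients.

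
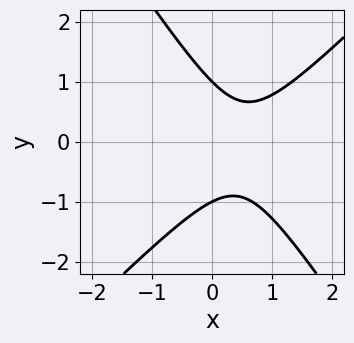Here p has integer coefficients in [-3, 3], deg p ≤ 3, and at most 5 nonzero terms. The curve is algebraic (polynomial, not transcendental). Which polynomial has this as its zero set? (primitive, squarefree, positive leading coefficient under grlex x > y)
(a) deg p = 2.
(b) Reading off the gridlines: the curve avoids every integer x-axis point in the box; among the integer gridlines, it crosses the y-axis at y ∈ {-1, 1}.
(c) Solving for integer coefficients yields p as stated.

3*x^2 - x*y - 2*y^2 - 3*x + 2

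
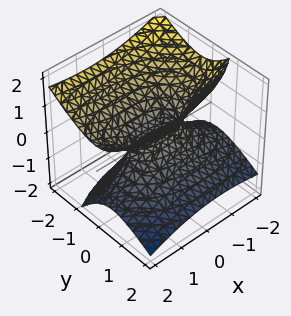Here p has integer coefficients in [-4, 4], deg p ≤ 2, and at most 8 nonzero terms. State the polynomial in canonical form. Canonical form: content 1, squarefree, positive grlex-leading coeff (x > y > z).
First, the degree is 2 — no degree-1 surface has this shape.
Then, from the visible intercepts: among the integer gridlines, it crosses the x-axis at x ∈ {-1, 1}; it misses every integer gridline on the z-axis.
Finally, fitting integer coefficients to these (and the overall shape) gives p.

x^2 - x*z + 3*y^2 + 2*y*z - 3*z^2 - 1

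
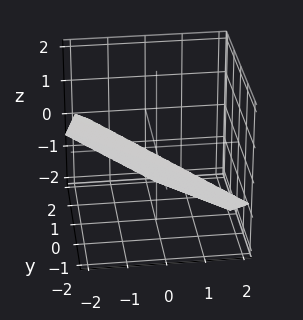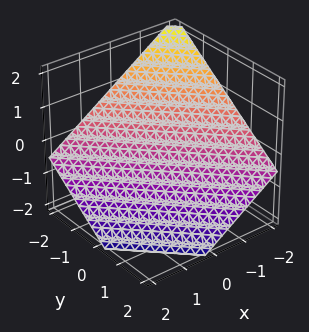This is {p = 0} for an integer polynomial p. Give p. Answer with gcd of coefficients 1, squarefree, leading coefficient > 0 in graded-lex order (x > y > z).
1. Degree: every cross-section is a straight line — this is a plane, so deg p = 1.
2. Checking where it meets the axes: it meets the x-axis at x = -1 (among the integer gridlines); it meets the y-axis at y = -1 (among the integer gridlines).
3. Together with the visible shape, these determine p as stated.

2*x + 2*y + 3*z + 2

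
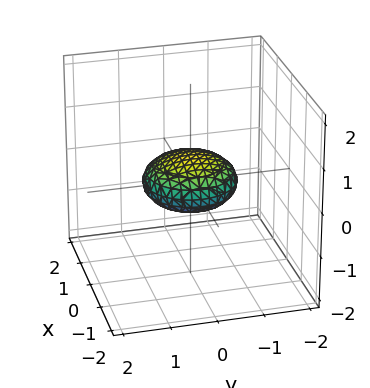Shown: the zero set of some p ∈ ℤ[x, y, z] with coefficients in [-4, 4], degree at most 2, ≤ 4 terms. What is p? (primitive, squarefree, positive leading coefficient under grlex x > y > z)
The degree is 2 — a closed, bounded, convex surface; a quadric.
Symmetries: the z ↦ −z reflection is a symmetry, so z appears only in even powers; the surface is invariant under rotation about z: p = q(x² + y², z).
Against the integer gridlines: a circular section at z = 0 has radius exactly 1; the x-axis gridline crossings are at x ∈ {-1, 1}; among the integer gridlines, it crosses the y-axis at y ∈ {-1, 1}.
Solving for integer coefficients yields p as stated.

x^2 + y^2 + 3*z^2 - 1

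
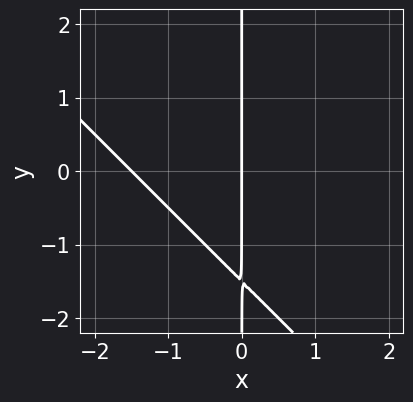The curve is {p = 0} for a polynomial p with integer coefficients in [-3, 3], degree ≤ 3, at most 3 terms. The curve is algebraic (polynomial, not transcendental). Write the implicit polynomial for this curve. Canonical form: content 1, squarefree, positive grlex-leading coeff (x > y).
2*x^2 + 2*x*y + 3*x

1. Degree: no degree-1 curve has this shape, so deg p = 2.
2. Reading off the gridlines: it meets the x-axis at x = 0 (among the integer gridlines); the visible y-axis segment lies entirely on the curve.
3. Putting this together gives p.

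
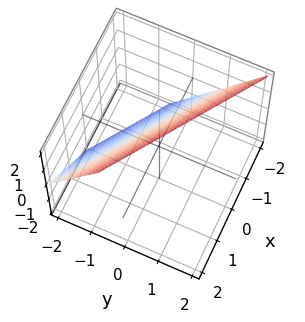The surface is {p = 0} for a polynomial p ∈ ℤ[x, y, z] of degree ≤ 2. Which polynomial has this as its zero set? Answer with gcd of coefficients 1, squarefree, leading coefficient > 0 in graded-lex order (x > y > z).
2*x + 3*y - 2*z + 2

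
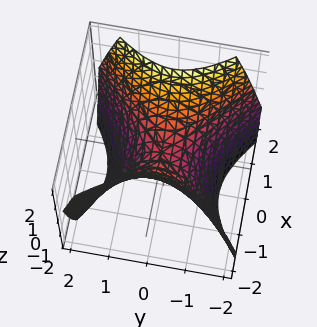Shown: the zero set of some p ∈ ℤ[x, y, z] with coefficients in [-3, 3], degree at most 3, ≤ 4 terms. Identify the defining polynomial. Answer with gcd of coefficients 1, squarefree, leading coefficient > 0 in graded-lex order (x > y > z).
x^2 - y^2 - z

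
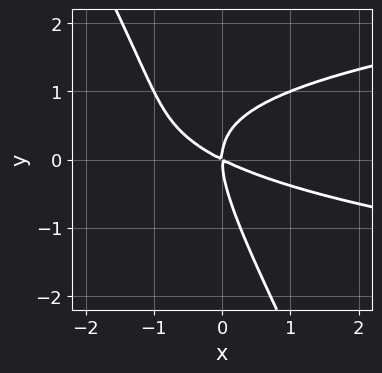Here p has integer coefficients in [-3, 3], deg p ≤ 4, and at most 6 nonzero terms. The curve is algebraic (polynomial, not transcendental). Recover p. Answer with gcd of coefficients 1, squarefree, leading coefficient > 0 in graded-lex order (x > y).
2*x*y^2 + y^3 - x^2 - 2*x*y

The degree is 3 — a generic line meets the curve in up to 3 points.
Observable constraints: one x-axis crossing is at x = 0; it crosses the y-axis at the gridline y = 0.
Assembling these constraints gives the stated polynomial.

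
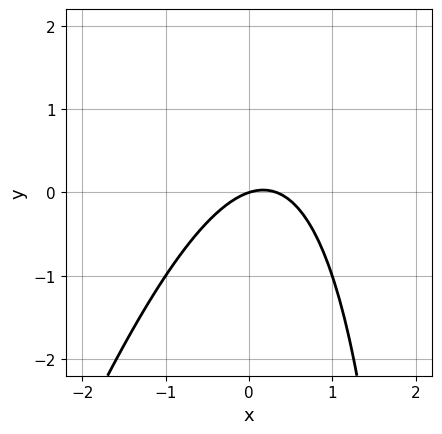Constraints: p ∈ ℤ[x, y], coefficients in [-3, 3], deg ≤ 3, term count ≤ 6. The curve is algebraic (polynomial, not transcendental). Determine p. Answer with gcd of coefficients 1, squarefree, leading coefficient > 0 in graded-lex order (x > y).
3*x^2 - x*y - x + 3*y

Degree: the shape is more complex than any degree-1 curve, so deg p = 2.
Against the integer gridlines: one x-axis crossing is at x = 0; it crosses the y-axis at the gridline y = 0.
Matching integer coefficients to the picture gives p.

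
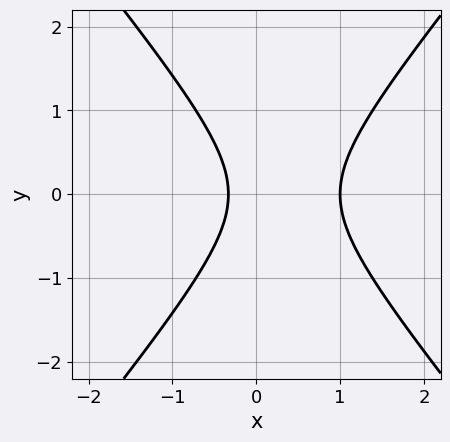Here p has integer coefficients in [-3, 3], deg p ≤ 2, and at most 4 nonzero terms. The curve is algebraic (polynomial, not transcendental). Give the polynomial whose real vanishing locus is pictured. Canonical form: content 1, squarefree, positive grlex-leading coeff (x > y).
3*x^2 - 2*y^2 - 2*x - 1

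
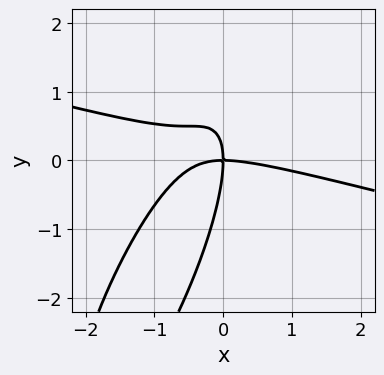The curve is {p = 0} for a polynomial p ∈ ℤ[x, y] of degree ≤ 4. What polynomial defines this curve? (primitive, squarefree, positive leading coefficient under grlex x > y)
x^3 + 3*x^2*y - 3*x*y^2 + y^3 + 3*x*y

1. deg p = 3. The shape is more complex than any degree-2 curve.
2. Observable constraints: one x-axis crossing is at x = 0; one y-axis crossing is at y = 0.
3. Together with the visible shape, these determine p as stated.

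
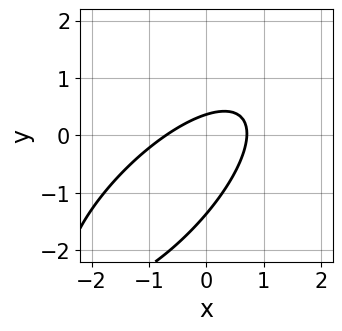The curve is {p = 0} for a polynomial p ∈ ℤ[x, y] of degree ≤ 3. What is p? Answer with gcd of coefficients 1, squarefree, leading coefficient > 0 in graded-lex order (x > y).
2*x^2 - 3*x*y + 2*y^2 + 2*y - 1

First, the degree is 2 — no degree-1 curve has this shape.
Finally, the integer polynomial consistent with all of this is the stated p.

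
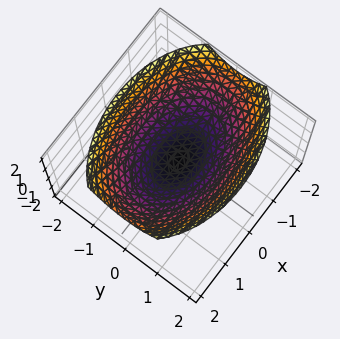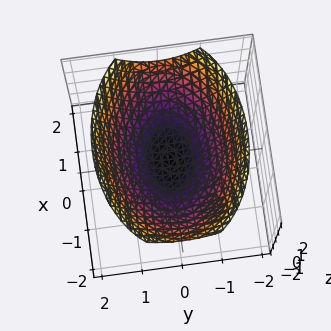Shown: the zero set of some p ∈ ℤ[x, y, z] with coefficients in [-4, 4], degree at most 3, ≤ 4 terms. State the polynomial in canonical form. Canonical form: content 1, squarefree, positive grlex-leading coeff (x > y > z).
(a) The degree is 2 — a single bowl opening along one axis; a quadric.
(b) Symmetries: the y ↦ −y reflection is a symmetry, so y appears only in even powers; the x ↦ −x reflection is a symmetry, so x appears only in even powers.
(c) Reading off the gridlines: it meets the z-axis at z = 0 (among the integer gridlines); it meets the x-axis at x = 0 (among the integer gridlines).
(d) Putting this together gives p.

x^2 + 2*y^2 - 3*z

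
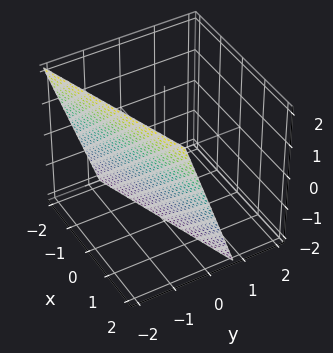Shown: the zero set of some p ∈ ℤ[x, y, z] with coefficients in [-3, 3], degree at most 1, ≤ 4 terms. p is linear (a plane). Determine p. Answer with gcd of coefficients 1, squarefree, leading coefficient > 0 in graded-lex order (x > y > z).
x - 3*y - z - 2

(a) The degree is 1 — the surface is flat (a plane).
(b) Observable constraints: it crosses the x-axis at the gridline x = 2; it crosses the z-axis at the gridline z = -2.
(c) These observations pin down the coefficients.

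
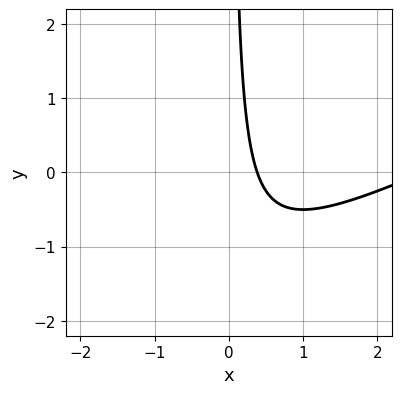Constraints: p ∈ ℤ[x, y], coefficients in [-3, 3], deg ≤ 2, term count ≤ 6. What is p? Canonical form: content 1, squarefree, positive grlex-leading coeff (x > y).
First, the degree is 2 — no degree-1 curve has this shape.
Next, observable constraints: it misses every integer gridline on the y-axis.
Finally, fitting integer coefficients to these (and the overall shape) gives p.

x^2 - 2*x*y - 3*x + 1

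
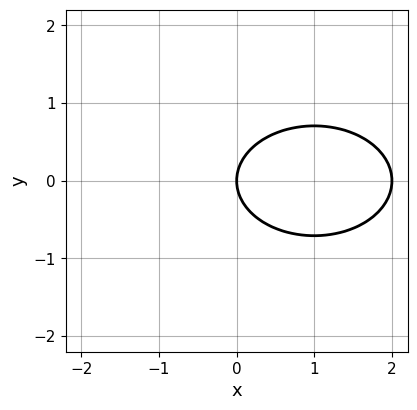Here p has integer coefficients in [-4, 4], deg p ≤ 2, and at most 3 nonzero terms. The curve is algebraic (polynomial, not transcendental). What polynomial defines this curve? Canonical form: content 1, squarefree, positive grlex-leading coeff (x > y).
x^2 + 2*y^2 - 2*x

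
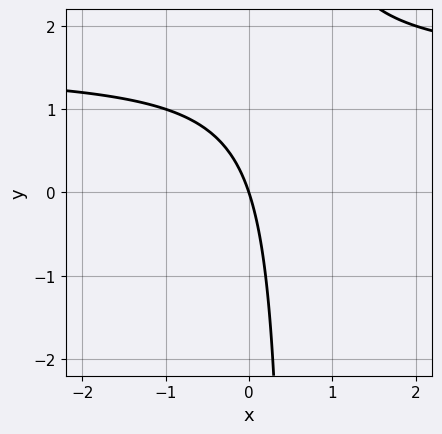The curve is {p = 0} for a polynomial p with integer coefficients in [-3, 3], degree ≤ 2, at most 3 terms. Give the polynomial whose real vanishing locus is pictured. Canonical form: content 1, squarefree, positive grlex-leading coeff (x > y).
First, degree: the shape is more complex than any degree-1 curve, so deg p = 2.
Then, from the axis intercepts and sections: one y-axis crossing is at y = 0; it crosses the x-axis at the gridline x = 0.
Finally, these observations pin down the coefficients.

2*x*y - 3*x - y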